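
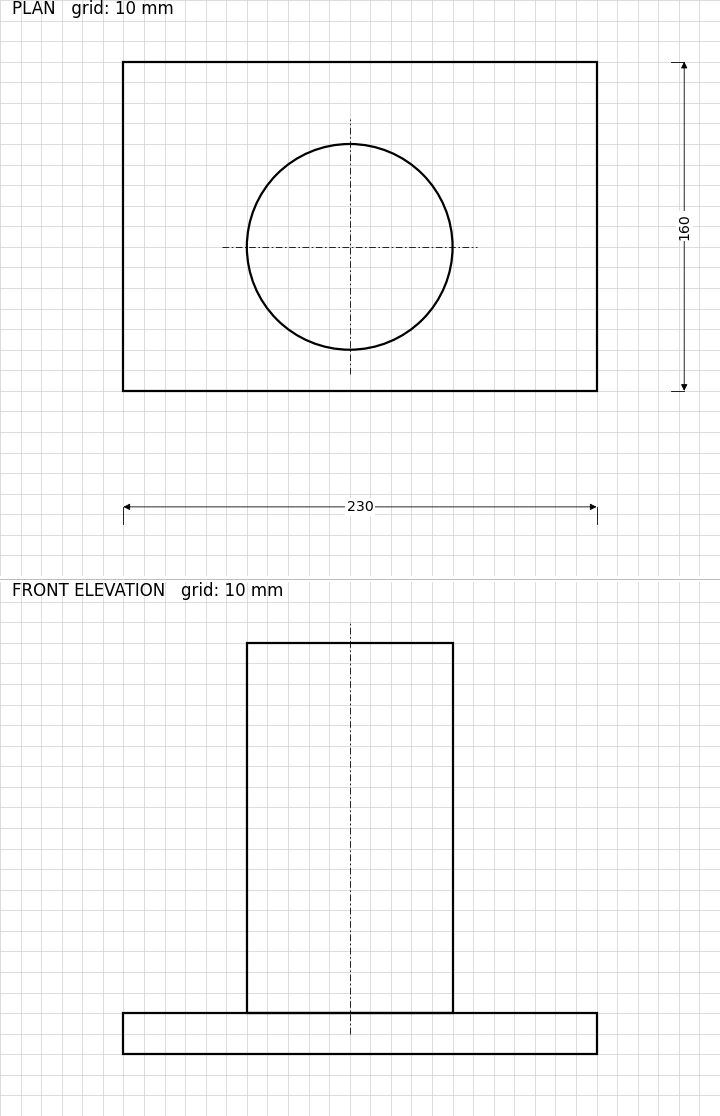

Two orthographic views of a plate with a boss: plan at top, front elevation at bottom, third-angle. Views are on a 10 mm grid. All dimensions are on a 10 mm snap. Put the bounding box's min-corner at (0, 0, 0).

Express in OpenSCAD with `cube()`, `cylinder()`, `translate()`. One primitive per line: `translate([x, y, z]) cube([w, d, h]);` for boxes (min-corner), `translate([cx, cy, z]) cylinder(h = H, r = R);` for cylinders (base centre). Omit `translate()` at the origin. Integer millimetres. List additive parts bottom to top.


cube([230, 160, 20]);
translate([110, 70, 20]) cylinder(h = 180, r = 50);


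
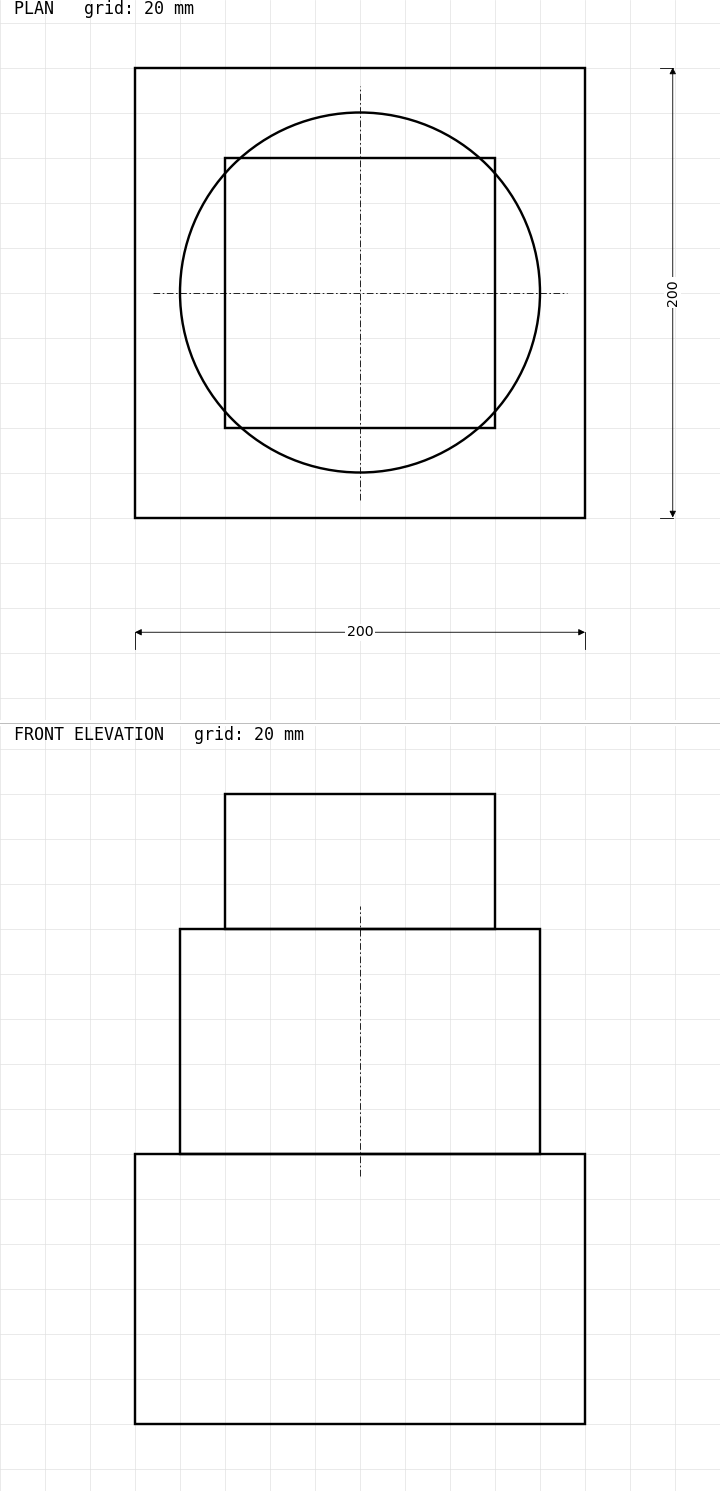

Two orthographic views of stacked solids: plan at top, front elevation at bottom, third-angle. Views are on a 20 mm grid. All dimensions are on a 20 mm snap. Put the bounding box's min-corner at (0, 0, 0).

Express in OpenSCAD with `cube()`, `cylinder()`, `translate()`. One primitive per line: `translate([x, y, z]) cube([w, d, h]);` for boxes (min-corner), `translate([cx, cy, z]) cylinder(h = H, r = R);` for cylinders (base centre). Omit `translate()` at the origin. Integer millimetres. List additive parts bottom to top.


cube([200, 200, 120]);
translate([100, 100, 120]) cylinder(h = 100, r = 80);
translate([40, 40, 220]) cube([120, 120, 60]);


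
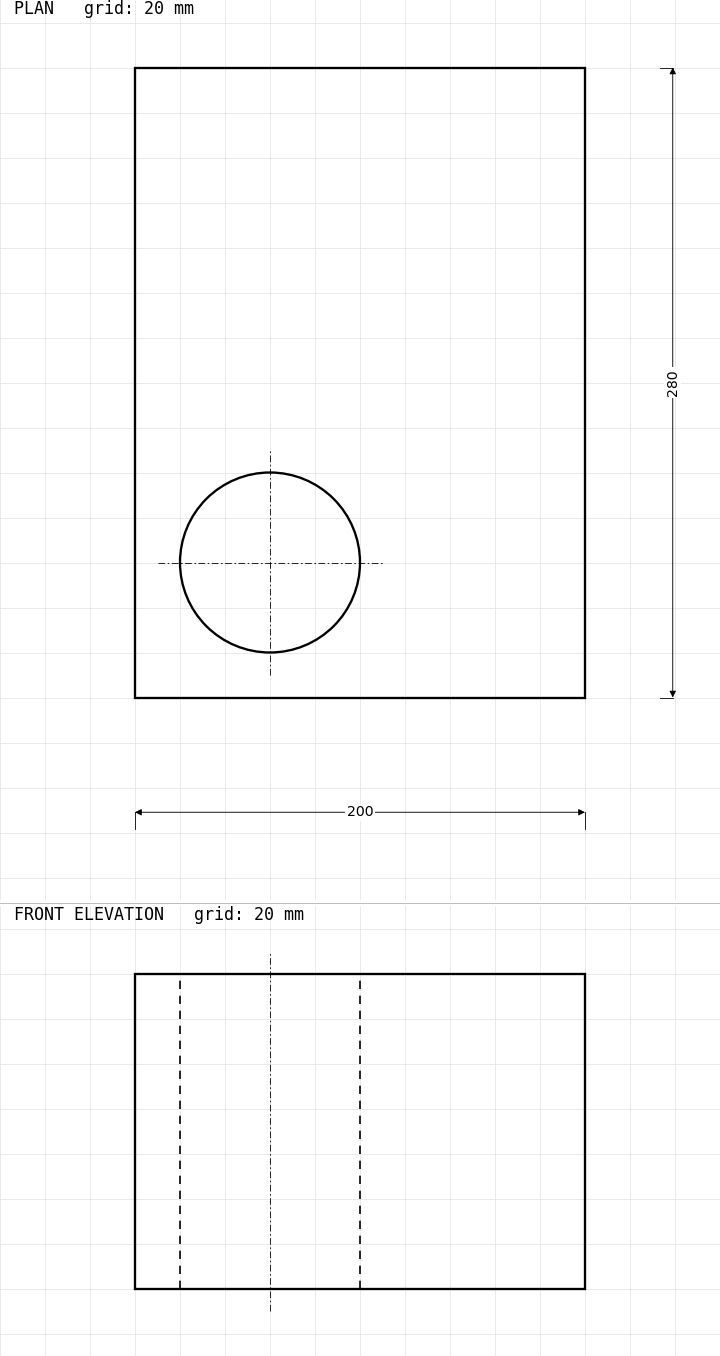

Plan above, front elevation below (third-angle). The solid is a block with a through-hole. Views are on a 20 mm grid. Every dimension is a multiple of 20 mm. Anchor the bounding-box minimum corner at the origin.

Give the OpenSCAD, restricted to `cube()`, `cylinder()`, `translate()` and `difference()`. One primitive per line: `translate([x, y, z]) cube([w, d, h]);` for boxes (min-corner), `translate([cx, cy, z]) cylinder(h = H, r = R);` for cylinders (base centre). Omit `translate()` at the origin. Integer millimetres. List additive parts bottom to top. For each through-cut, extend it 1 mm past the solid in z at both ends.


difference() {
  cube([200, 280, 140]);
  translate([60, 60, -1]) cylinder(h = 142, r = 40);
}


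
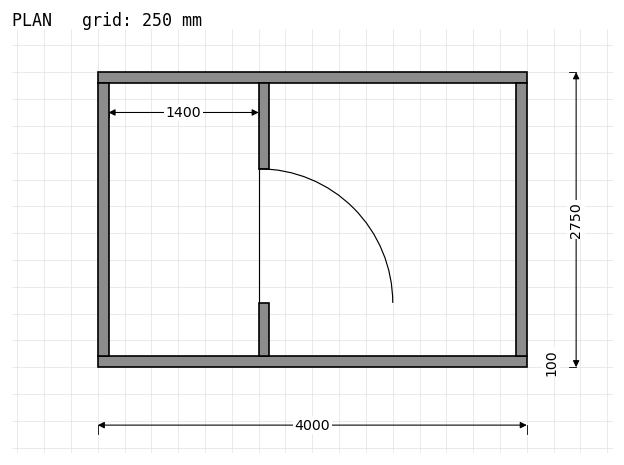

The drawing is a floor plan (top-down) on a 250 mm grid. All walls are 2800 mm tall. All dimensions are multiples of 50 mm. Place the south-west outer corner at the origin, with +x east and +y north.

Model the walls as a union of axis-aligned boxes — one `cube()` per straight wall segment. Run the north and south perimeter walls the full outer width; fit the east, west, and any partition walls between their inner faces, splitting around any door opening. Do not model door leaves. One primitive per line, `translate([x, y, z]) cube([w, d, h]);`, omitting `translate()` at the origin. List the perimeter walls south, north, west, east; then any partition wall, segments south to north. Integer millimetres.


cube([4000, 100, 2800]);
translate([0, 2650, 0]) cube([4000, 100, 2800]);
translate([0, 100, 0]) cube([100, 2550, 2800]);
translate([3900, 100, 0]) cube([100, 2550, 2800]);
translate([1500, 100, 0]) cube([100, 500, 2800]);
translate([1500, 1850, 0]) cube([100, 800, 2800]);


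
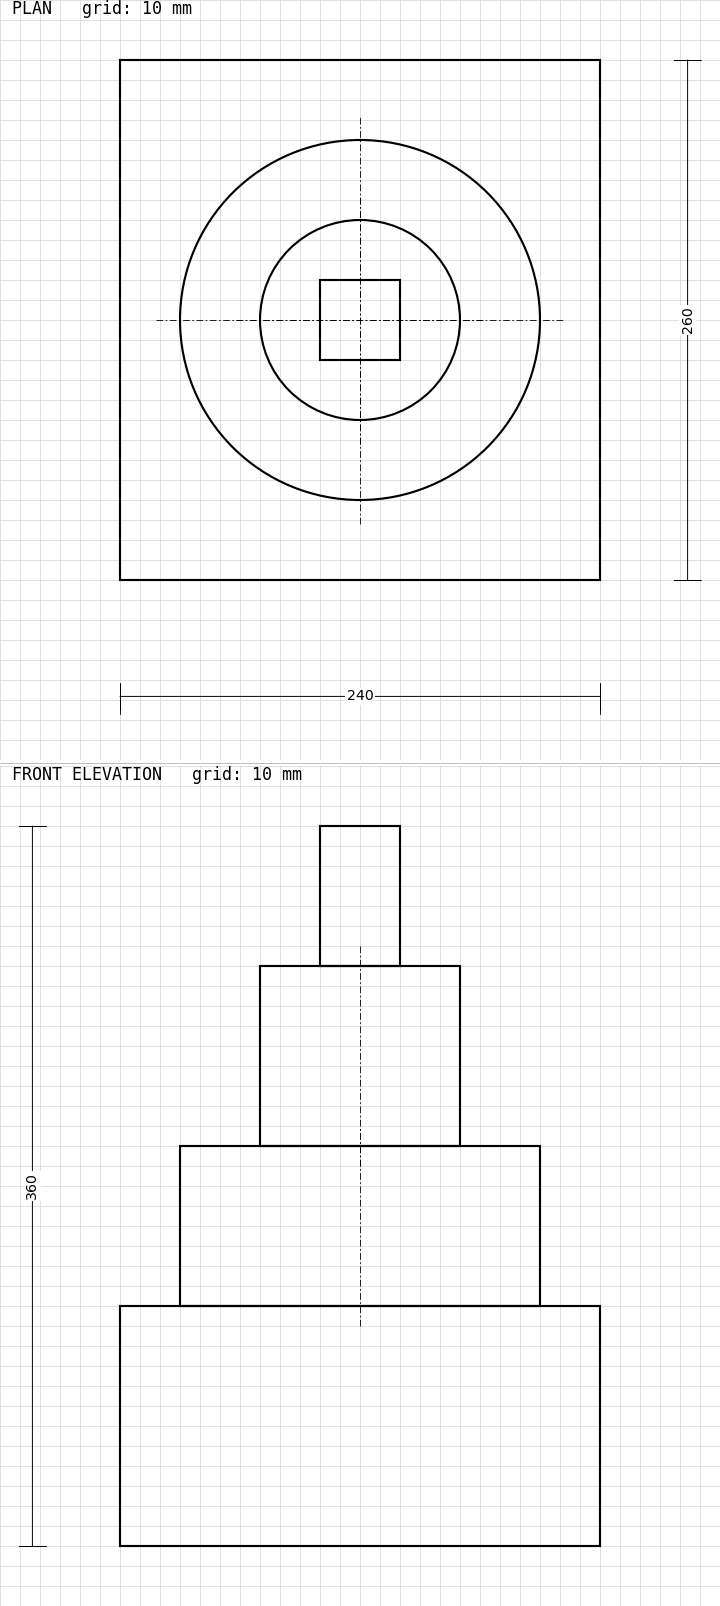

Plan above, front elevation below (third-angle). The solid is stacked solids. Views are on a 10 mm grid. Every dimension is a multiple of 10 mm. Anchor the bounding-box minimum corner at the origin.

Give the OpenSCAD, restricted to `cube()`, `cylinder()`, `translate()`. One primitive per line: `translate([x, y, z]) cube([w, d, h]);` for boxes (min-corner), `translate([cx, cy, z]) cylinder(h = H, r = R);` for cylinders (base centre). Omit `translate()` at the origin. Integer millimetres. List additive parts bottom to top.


cube([240, 260, 120]);
translate([120, 130, 120]) cylinder(h = 80, r = 90);
translate([120, 130, 200]) cylinder(h = 90, r = 50);
translate([100, 110, 290]) cube([40, 40, 70]);


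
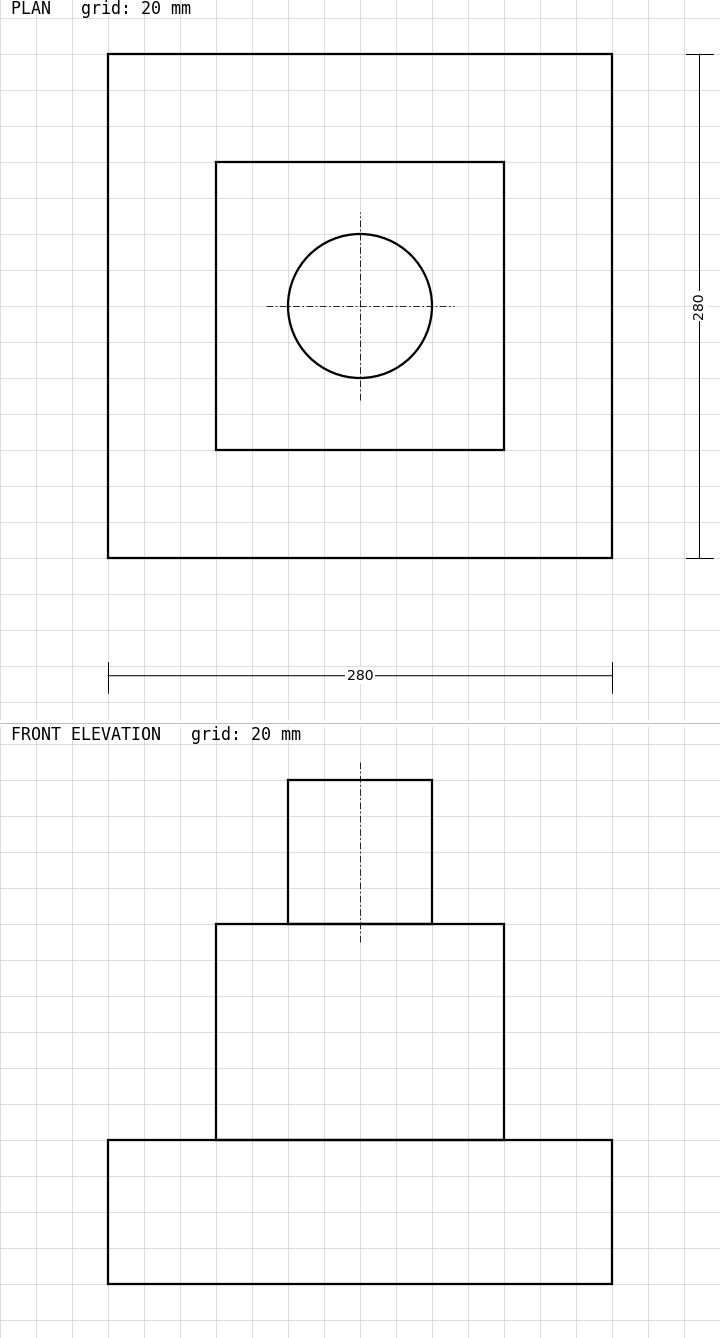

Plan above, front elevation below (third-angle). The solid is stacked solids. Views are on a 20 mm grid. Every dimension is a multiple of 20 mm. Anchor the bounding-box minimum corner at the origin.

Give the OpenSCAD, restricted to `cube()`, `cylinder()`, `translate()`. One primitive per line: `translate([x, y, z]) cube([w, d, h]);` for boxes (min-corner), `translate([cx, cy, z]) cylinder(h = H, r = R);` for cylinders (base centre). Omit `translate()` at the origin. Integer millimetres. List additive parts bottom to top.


cube([280, 280, 80]);
translate([60, 60, 80]) cube([160, 160, 120]);
translate([140, 140, 200]) cylinder(h = 80, r = 40);


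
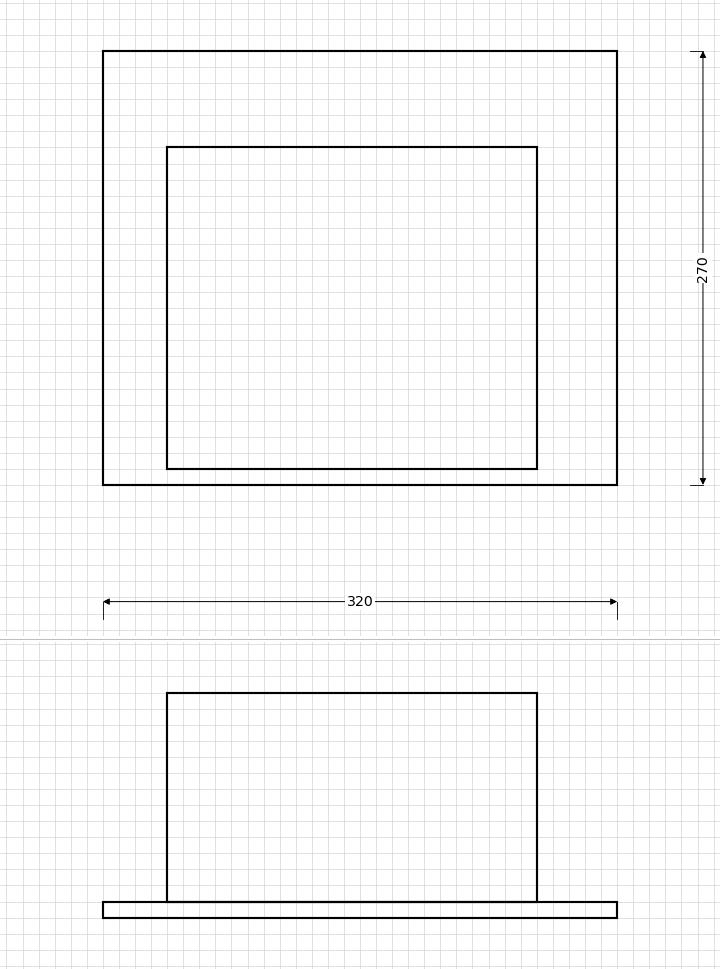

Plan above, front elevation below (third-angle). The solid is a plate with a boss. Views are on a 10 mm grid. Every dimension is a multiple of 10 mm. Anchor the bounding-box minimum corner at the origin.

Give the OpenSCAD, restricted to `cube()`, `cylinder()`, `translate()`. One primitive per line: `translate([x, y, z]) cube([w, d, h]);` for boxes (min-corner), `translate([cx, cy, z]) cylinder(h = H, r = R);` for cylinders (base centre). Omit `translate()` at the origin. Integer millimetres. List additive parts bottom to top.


cube([320, 270, 10]);
translate([40, 10, 10]) cube([230, 200, 130]);


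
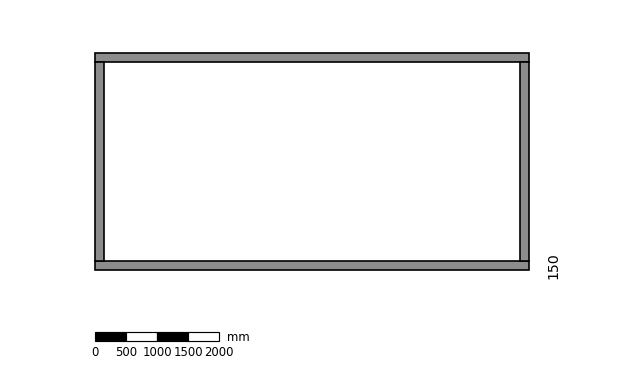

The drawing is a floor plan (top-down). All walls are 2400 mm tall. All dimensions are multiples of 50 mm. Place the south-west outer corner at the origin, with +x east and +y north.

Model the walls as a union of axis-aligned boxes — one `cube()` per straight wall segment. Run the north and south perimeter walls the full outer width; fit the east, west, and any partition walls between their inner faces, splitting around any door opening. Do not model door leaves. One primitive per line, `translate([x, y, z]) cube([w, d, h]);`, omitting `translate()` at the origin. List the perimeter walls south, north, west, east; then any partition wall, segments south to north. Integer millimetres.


cube([7000, 150, 2400]);
translate([0, 3350, 0]) cube([7000, 150, 2400]);
translate([0, 150, 0]) cube([150, 3200, 2400]);
translate([6850, 150, 0]) cube([150, 3200, 2400]);


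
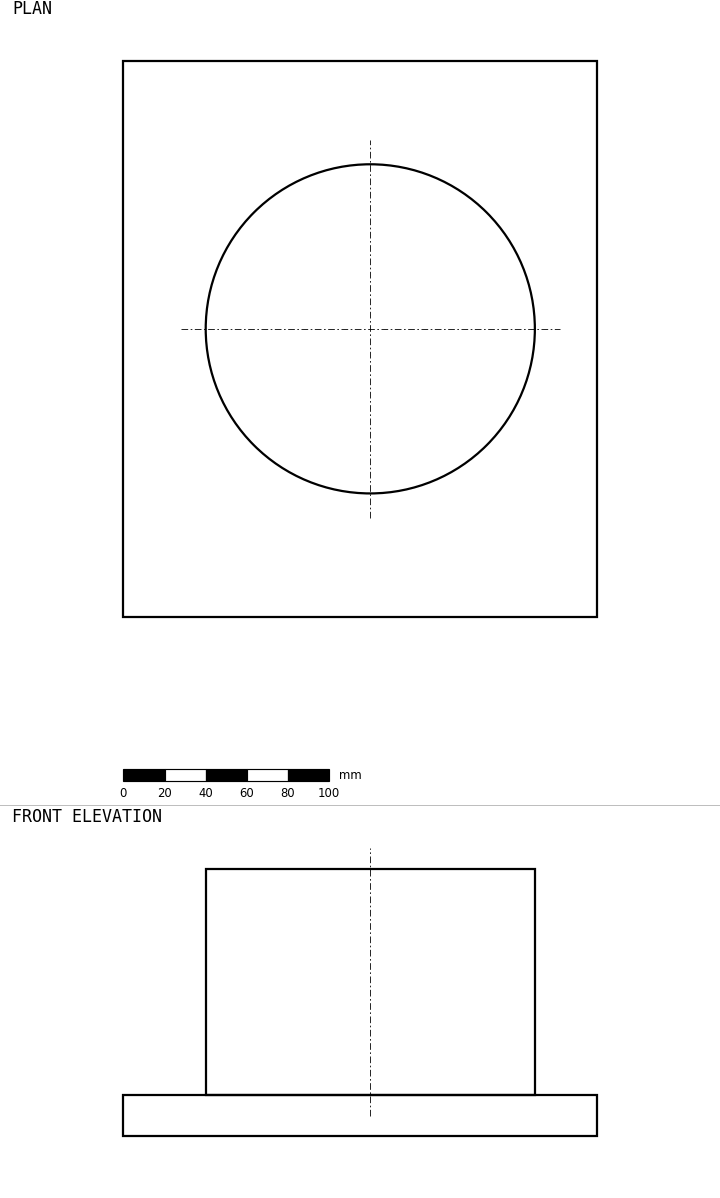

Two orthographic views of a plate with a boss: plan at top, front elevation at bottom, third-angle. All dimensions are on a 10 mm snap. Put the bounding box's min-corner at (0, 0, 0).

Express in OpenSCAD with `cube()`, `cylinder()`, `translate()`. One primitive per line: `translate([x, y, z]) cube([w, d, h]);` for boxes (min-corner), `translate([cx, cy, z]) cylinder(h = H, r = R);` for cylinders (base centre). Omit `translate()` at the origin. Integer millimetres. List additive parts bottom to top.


cube([230, 270, 20]);
translate([120, 140, 20]) cylinder(h = 110, r = 80);


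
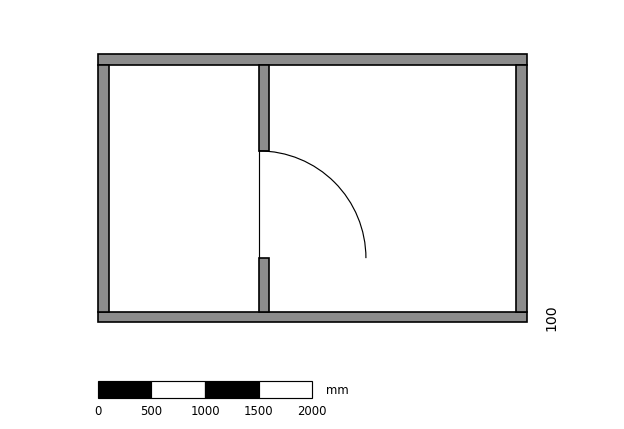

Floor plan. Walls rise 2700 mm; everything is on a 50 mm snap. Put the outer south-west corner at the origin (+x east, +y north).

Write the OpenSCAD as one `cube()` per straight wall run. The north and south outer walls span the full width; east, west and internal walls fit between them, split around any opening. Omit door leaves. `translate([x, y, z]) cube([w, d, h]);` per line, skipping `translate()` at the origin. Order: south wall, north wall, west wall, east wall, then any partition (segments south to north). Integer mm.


cube([4000, 100, 2700]);
translate([0, 2400, 0]) cube([4000, 100, 2700]);
translate([0, 100, 0]) cube([100, 2300, 2700]);
translate([3900, 100, 0]) cube([100, 2300, 2700]);
translate([1500, 100, 0]) cube([100, 500, 2700]);
translate([1500, 1600, 0]) cube([100, 800, 2700]);


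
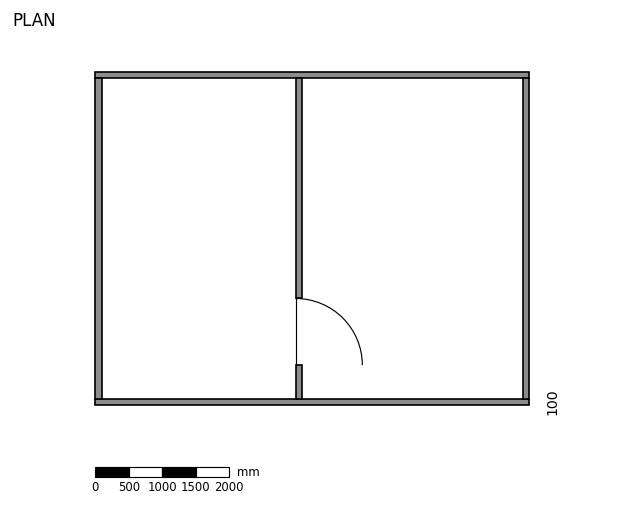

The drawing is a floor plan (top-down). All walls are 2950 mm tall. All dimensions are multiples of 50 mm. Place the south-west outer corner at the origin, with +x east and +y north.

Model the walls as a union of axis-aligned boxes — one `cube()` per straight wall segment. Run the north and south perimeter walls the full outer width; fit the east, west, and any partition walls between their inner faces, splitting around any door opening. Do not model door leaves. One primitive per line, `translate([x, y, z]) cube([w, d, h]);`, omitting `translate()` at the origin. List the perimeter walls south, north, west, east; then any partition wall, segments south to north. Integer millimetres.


cube([6500, 100, 2950]);
translate([0, 4900, 0]) cube([6500, 100, 2950]);
translate([0, 100, 0]) cube([100, 4800, 2950]);
translate([6400, 100, 0]) cube([100, 4800, 2950]);
translate([3000, 100, 0]) cube([100, 500, 2950]);
translate([3000, 1600, 0]) cube([100, 3300, 2950]);


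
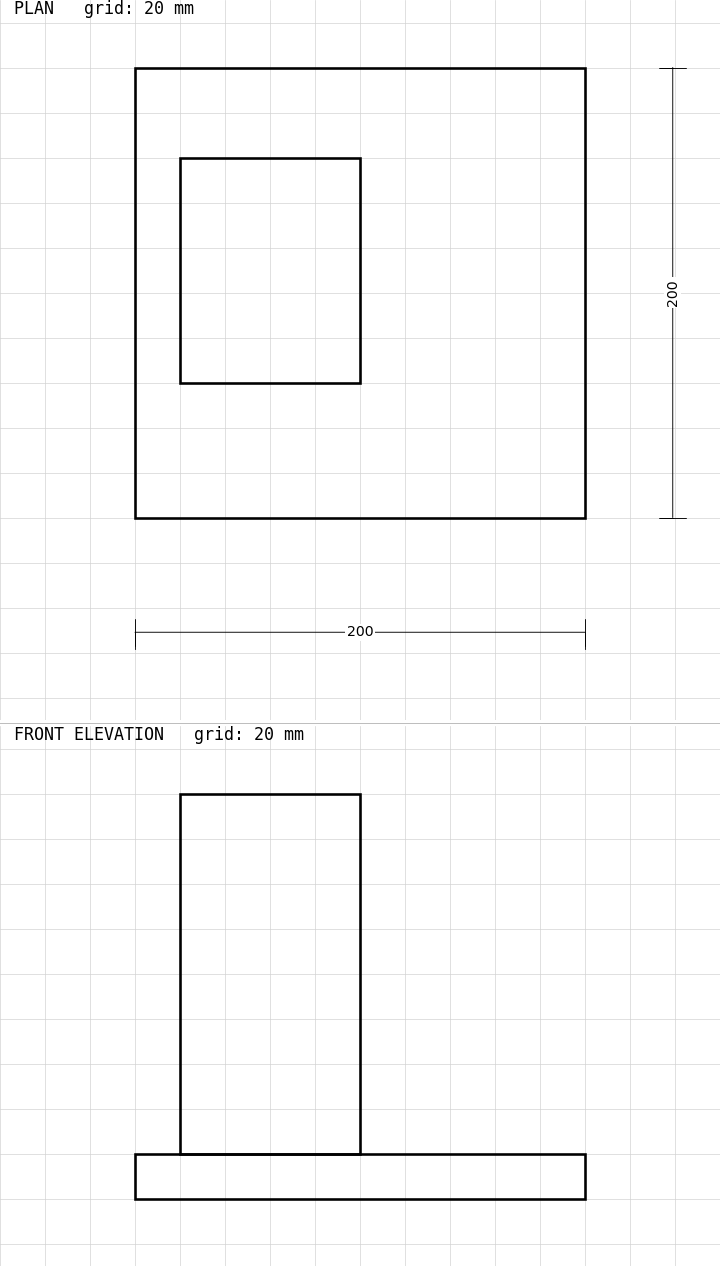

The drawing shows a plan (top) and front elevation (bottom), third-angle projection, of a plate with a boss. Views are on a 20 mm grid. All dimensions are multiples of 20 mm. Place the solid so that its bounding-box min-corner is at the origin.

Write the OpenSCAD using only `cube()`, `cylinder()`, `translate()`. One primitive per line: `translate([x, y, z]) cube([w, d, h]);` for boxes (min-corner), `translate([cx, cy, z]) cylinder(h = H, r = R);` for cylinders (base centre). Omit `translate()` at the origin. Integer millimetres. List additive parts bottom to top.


cube([200, 200, 20]);
translate([20, 60, 20]) cube([80, 100, 160]);


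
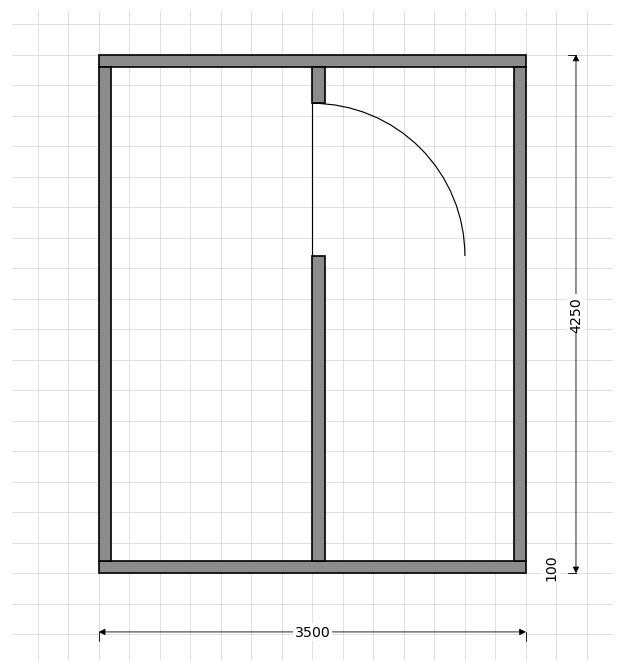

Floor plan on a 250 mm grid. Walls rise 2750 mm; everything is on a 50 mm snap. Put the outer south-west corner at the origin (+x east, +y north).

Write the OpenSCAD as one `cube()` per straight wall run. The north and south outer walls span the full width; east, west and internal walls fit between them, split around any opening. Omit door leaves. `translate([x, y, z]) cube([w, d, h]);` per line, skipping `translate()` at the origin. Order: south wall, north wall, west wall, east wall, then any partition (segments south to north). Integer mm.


cube([3500, 100, 2750]);
translate([0, 4150, 0]) cube([3500, 100, 2750]);
translate([0, 100, 0]) cube([100, 4050, 2750]);
translate([3400, 100, 0]) cube([100, 4050, 2750]);
translate([1750, 100, 0]) cube([100, 2500, 2750]);
translate([1750, 3850, 0]) cube([100, 300, 2750]);


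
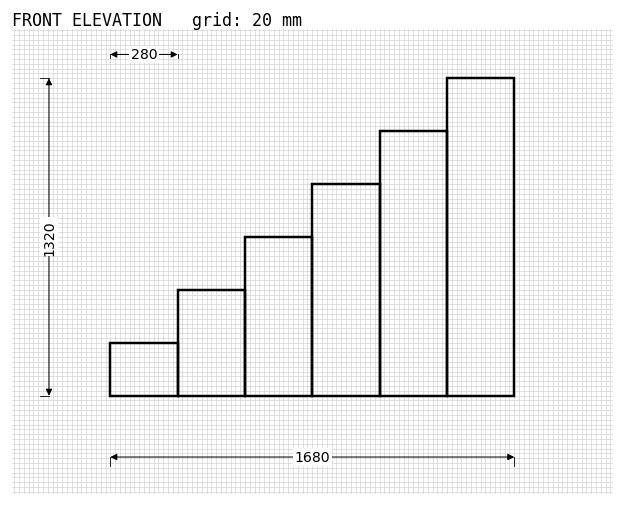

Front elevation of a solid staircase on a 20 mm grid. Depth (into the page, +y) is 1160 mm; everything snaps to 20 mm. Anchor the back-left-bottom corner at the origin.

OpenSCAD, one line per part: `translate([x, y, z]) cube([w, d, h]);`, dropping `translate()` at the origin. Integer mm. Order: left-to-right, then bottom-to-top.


cube([280, 1160, 220]);
translate([280, 0, 0]) cube([280, 1160, 440]);
translate([560, 0, 0]) cube([280, 1160, 660]);
translate([840, 0, 0]) cube([280, 1160, 880]);
translate([1120, 0, 0]) cube([280, 1160, 1100]);
translate([1400, 0, 0]) cube([280, 1160, 1320]);


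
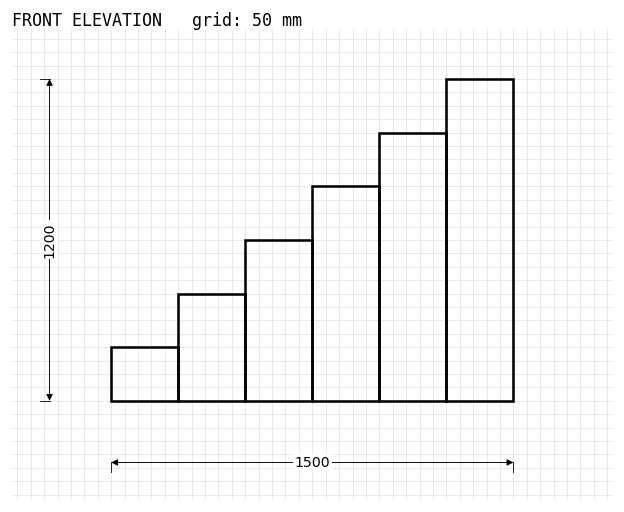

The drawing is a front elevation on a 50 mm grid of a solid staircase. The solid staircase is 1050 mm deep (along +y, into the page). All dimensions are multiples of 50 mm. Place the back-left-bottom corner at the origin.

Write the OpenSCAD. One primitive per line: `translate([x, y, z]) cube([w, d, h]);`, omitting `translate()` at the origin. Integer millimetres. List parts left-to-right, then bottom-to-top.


cube([250, 1050, 200]);
translate([250, 0, 0]) cube([250, 1050, 400]);
translate([500, 0, 0]) cube([250, 1050, 600]);
translate([750, 0, 0]) cube([250, 1050, 800]);
translate([1000, 0, 0]) cube([250, 1050, 1000]);
translate([1250, 0, 0]) cube([250, 1050, 1200]);


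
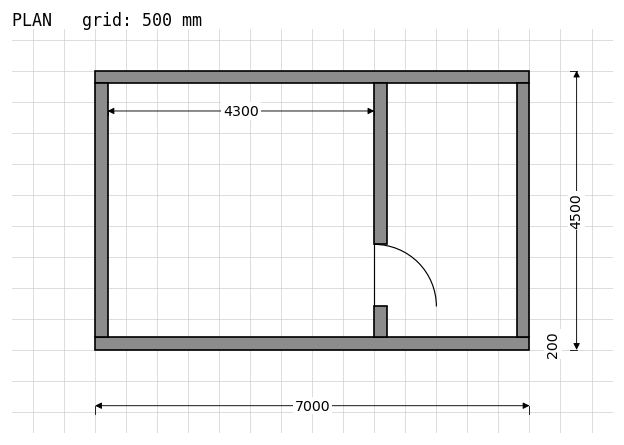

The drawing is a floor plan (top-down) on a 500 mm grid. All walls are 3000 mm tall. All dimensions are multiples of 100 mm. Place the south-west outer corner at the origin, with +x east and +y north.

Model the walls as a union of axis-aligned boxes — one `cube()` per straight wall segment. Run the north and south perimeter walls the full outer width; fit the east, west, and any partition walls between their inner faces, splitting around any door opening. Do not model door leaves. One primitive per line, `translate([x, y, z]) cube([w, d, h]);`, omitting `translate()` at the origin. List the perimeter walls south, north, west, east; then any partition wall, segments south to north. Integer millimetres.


cube([7000, 200, 3000]);
translate([0, 4300, 0]) cube([7000, 200, 3000]);
translate([0, 200, 0]) cube([200, 4100, 3000]);
translate([6800, 200, 0]) cube([200, 4100, 3000]);
translate([4500, 200, 0]) cube([200, 500, 3000]);
translate([4500, 1700, 0]) cube([200, 2600, 3000]);


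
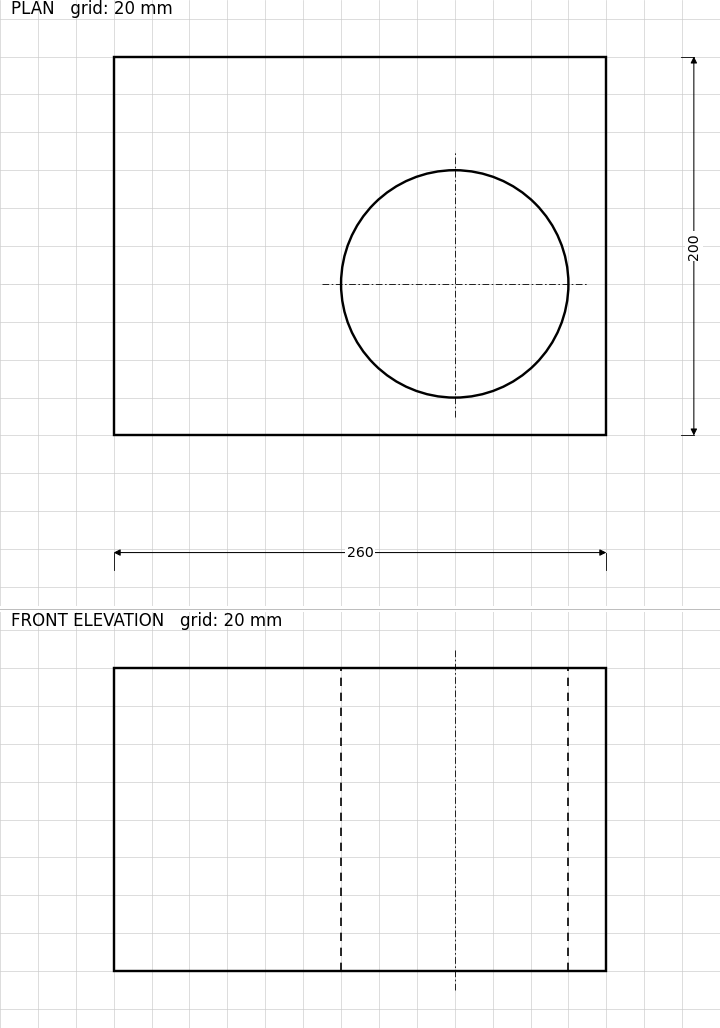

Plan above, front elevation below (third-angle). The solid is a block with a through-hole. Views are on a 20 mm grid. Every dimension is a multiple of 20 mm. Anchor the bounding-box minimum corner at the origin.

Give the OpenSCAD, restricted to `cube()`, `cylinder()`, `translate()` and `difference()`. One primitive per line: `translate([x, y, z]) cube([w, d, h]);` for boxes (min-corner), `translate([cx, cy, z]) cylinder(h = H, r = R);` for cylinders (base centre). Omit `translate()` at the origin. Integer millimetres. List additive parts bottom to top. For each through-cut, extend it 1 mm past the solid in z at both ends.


difference() {
  cube([260, 200, 160]);
  translate([180, 80, -1]) cylinder(h = 162, r = 60);
}


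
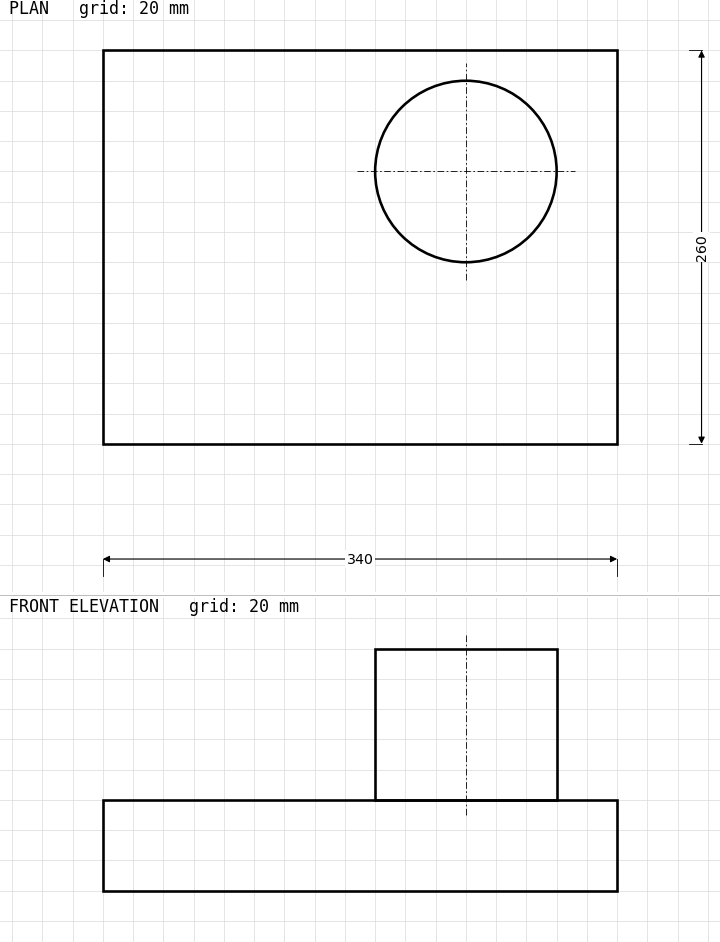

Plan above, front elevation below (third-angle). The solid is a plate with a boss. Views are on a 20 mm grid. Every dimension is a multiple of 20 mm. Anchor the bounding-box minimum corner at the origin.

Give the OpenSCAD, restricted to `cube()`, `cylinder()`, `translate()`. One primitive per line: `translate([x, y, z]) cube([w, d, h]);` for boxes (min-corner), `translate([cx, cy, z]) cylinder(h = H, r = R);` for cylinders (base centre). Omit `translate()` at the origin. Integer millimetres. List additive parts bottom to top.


cube([340, 260, 60]);
translate([240, 180, 60]) cylinder(h = 100, r = 60);


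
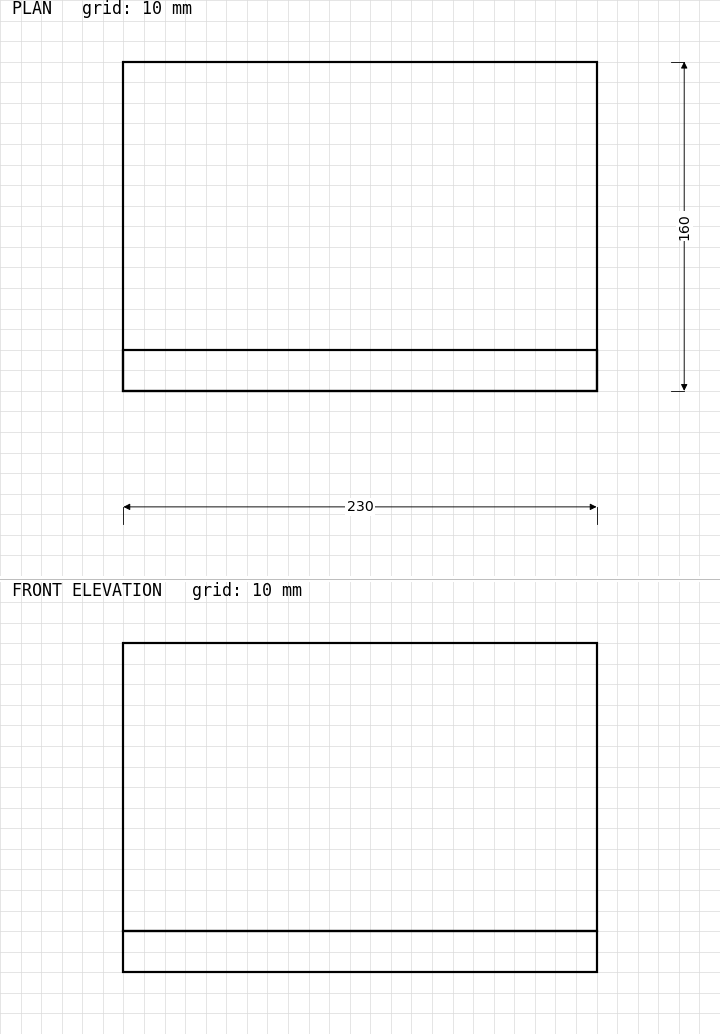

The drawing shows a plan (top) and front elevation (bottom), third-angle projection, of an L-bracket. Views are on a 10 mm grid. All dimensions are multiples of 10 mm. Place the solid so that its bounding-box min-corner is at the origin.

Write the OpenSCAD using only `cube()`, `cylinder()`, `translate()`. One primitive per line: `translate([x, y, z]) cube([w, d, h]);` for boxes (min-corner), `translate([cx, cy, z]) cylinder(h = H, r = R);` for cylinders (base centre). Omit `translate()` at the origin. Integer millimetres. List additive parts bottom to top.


cube([230, 160, 20]);
translate([0, 0, 20]) cube([230, 20, 140]);


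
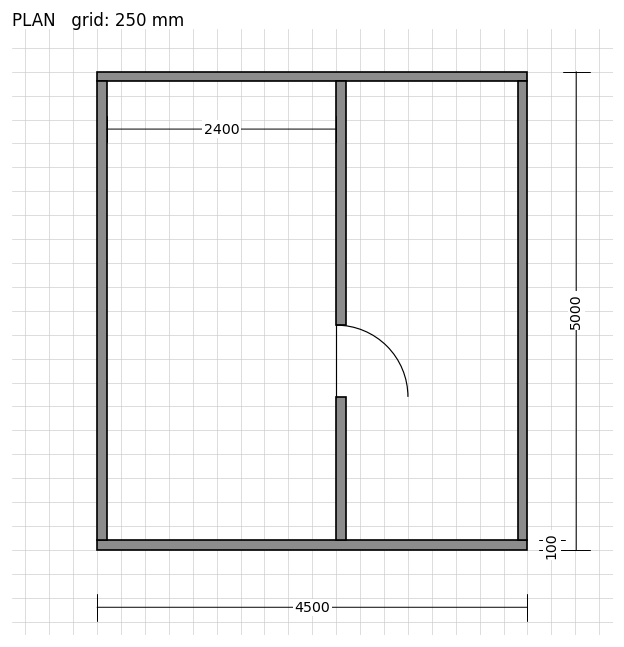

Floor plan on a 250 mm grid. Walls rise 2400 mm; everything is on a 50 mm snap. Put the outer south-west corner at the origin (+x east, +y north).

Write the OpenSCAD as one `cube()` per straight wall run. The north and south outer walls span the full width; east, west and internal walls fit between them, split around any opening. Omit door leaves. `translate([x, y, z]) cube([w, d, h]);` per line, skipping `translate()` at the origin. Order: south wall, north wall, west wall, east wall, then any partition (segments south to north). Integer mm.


cube([4500, 100, 2400]);
translate([0, 4900, 0]) cube([4500, 100, 2400]);
translate([0, 100, 0]) cube([100, 4800, 2400]);
translate([4400, 100, 0]) cube([100, 4800, 2400]);
translate([2500, 100, 0]) cube([100, 1500, 2400]);
translate([2500, 2350, 0]) cube([100, 2550, 2400]);


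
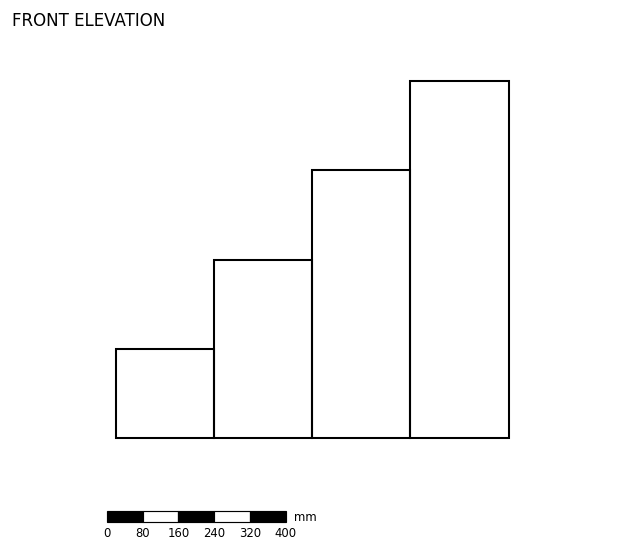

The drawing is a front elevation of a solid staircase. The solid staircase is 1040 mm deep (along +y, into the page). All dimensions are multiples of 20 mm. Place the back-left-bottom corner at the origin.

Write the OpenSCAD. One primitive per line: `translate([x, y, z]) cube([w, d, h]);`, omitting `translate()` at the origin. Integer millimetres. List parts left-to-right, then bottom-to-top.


cube([220, 1040, 200]);
translate([220, 0, 0]) cube([220, 1040, 400]);
translate([440, 0, 0]) cube([220, 1040, 600]);
translate([660, 0, 0]) cube([220, 1040, 800]);


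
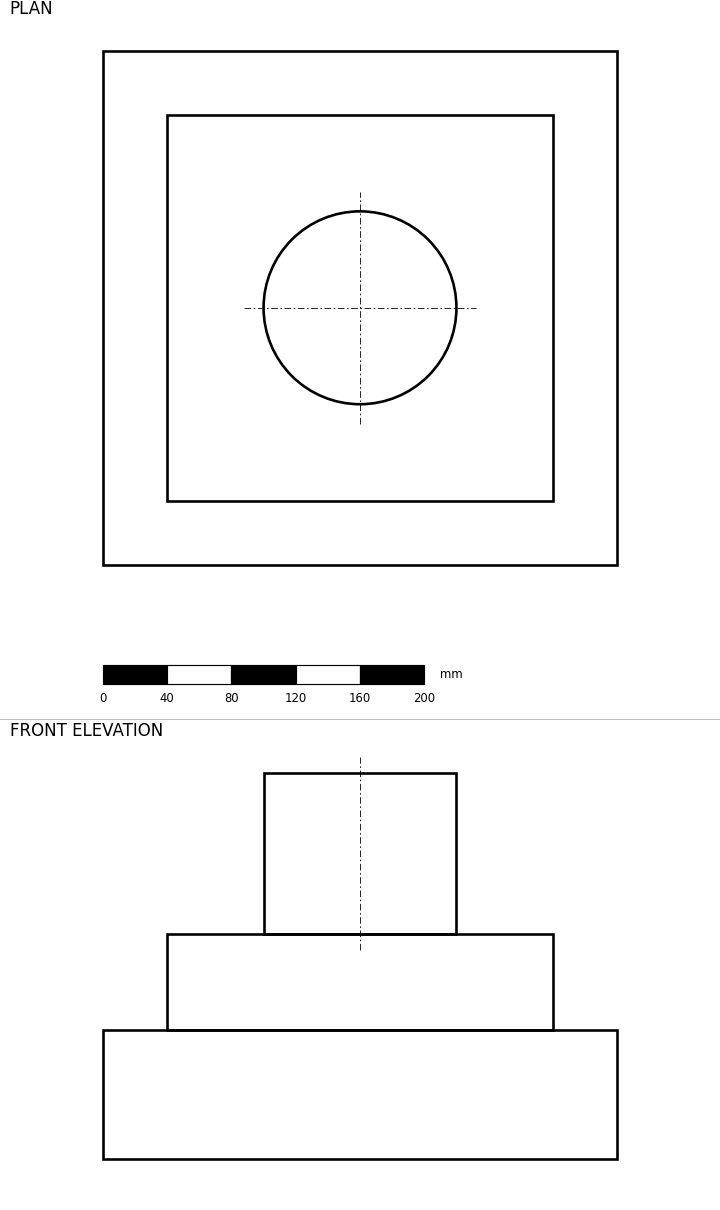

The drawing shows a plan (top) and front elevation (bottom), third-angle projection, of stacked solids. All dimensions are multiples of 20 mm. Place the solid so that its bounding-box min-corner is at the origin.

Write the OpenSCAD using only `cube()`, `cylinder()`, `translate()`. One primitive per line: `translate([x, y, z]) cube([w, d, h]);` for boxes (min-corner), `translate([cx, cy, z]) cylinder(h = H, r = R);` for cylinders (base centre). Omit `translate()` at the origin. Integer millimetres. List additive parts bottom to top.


cube([320, 320, 80]);
translate([40, 40, 80]) cube([240, 240, 60]);
translate([160, 160, 140]) cylinder(h = 100, r = 60);


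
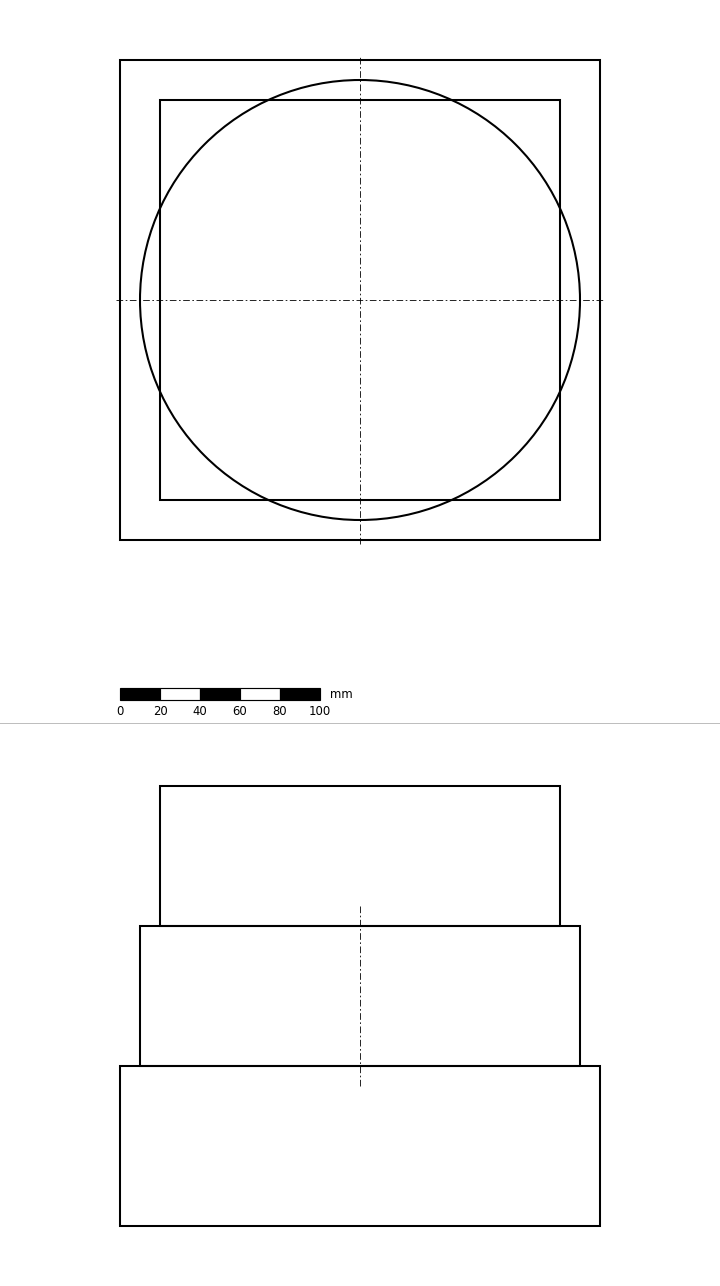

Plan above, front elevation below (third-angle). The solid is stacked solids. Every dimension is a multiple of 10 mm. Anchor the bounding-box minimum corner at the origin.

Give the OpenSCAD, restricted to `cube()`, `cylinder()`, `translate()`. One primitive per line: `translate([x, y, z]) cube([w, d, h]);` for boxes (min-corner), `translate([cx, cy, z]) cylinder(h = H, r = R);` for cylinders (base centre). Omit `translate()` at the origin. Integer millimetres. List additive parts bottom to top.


cube([240, 240, 80]);
translate([120, 120, 80]) cylinder(h = 70, r = 110);
translate([20, 20, 150]) cube([200, 200, 70]);


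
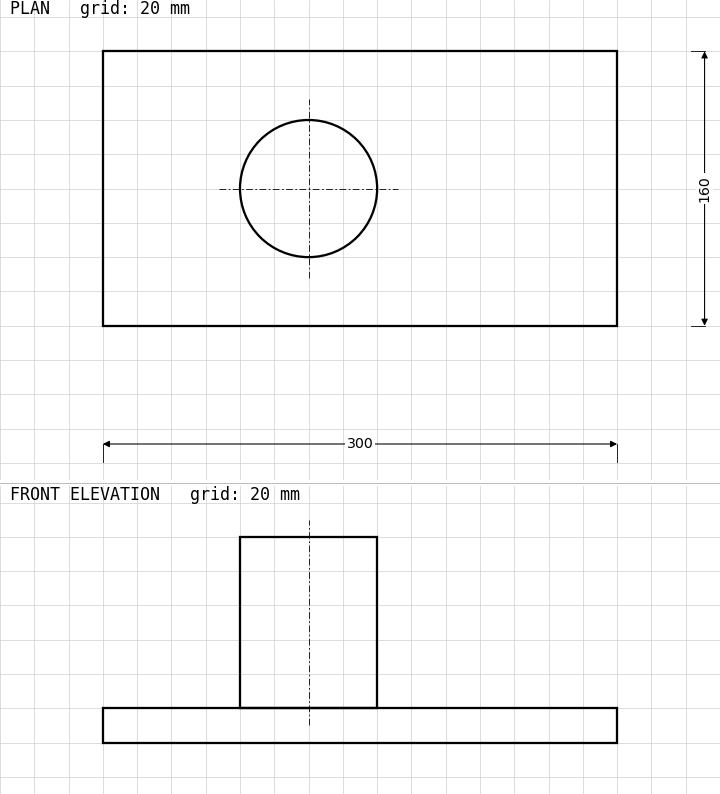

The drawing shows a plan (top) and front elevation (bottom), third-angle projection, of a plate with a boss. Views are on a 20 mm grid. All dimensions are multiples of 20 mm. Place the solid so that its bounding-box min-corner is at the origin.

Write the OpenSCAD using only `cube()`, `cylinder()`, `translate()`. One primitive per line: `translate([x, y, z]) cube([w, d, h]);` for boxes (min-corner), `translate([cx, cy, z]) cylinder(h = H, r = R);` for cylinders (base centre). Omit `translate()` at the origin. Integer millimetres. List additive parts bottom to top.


cube([300, 160, 20]);
translate([120, 80, 20]) cylinder(h = 100, r = 40);


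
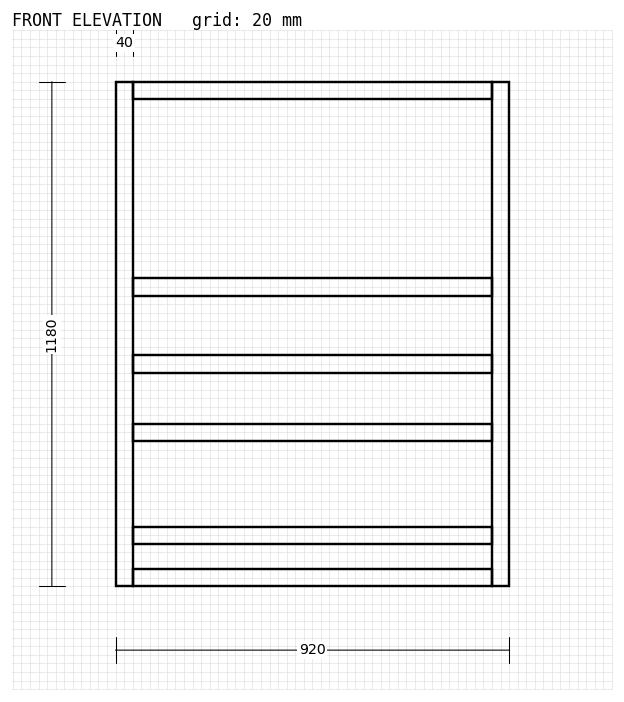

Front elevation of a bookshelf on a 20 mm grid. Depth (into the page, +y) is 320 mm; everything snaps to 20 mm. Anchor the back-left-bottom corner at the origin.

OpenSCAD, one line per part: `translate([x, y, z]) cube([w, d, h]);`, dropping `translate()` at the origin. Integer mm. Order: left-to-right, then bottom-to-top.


cube([40, 320, 1180]);
translate([40, 0, 0]) cube([840, 320, 40]);
translate([40, 0, 100]) cube([840, 320, 40]);
translate([40, 0, 340]) cube([840, 320, 40]);
translate([40, 0, 500]) cube([840, 320, 40]);
translate([40, 0, 680]) cube([840, 320, 40]);
translate([40, 0, 1140]) cube([840, 320, 40]);
translate([880, 0, 0]) cube([40, 320, 1180]);


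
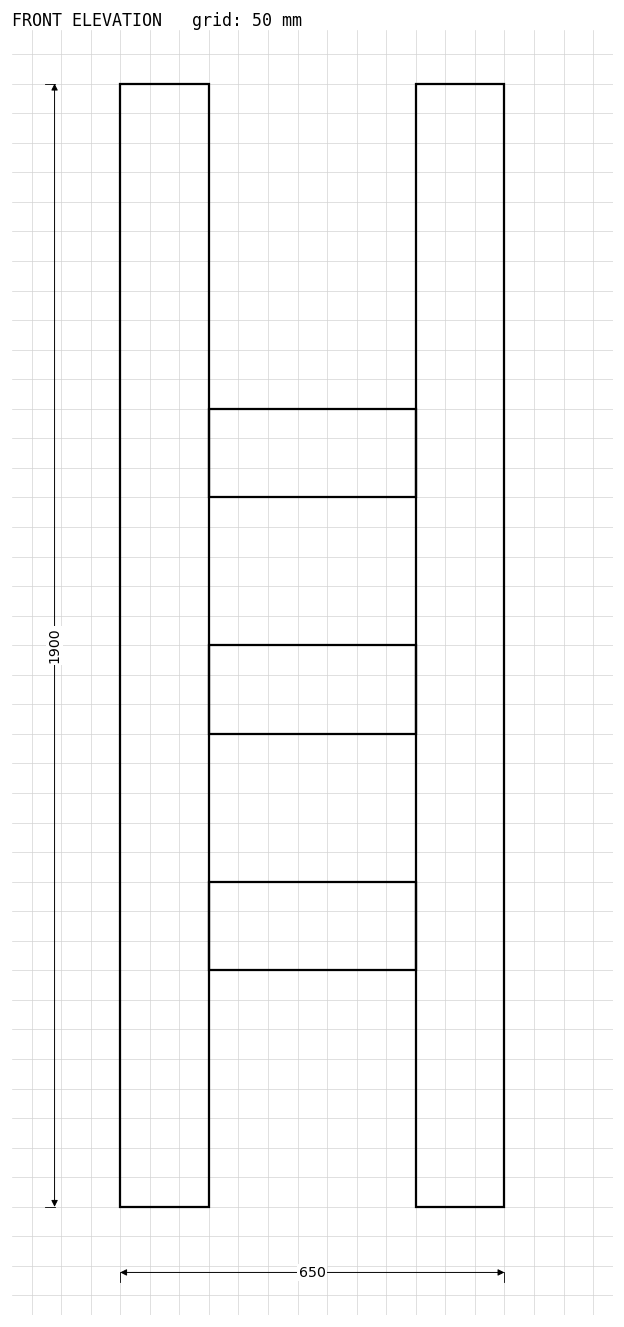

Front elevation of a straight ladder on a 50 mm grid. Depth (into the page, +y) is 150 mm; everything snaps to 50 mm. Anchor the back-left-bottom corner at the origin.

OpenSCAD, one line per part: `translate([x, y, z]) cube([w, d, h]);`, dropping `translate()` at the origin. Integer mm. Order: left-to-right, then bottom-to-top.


cube([150, 150, 1900]);
translate([150, 0, 400]) cube([350, 150, 150]);
translate([150, 0, 800]) cube([350, 150, 150]);
translate([150, 0, 1200]) cube([350, 150, 150]);
translate([500, 0, 0]) cube([150, 150, 1900]);


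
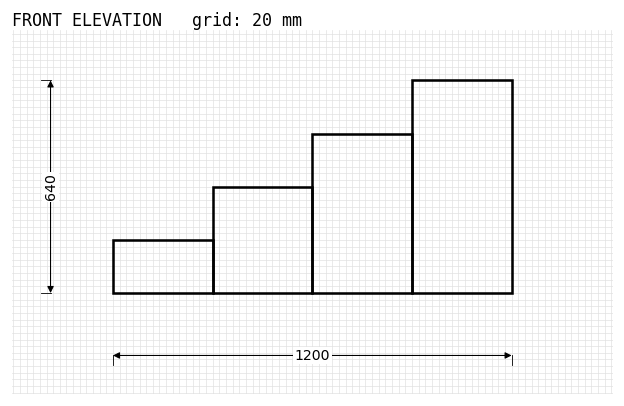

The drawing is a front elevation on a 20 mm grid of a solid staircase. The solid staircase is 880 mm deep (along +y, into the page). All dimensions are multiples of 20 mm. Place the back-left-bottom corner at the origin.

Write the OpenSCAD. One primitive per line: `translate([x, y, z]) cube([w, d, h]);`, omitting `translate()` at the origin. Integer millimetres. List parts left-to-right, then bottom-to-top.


cube([300, 880, 160]);
translate([300, 0, 0]) cube([300, 880, 320]);
translate([600, 0, 0]) cube([300, 880, 480]);
translate([900, 0, 0]) cube([300, 880, 640]);


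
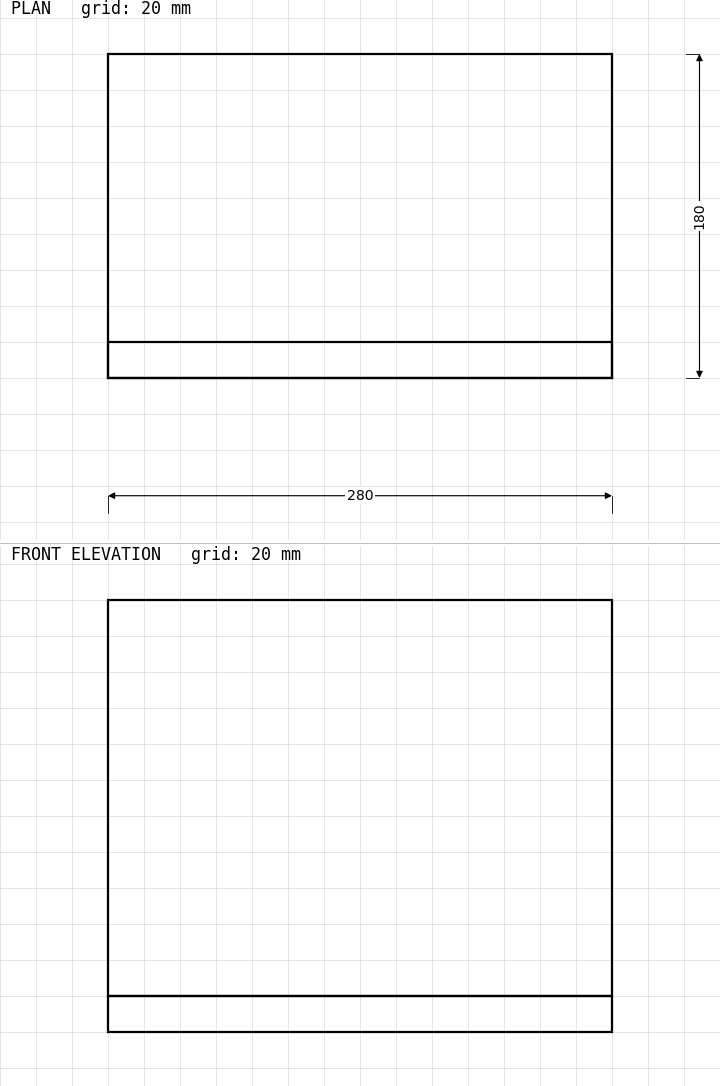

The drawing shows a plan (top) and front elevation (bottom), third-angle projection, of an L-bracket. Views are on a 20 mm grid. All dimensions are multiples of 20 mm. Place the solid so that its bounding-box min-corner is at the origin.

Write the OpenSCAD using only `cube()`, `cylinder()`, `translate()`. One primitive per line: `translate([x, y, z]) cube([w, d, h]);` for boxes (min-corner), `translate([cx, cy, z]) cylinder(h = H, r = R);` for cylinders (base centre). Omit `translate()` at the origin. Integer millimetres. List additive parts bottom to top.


cube([280, 180, 20]);
translate([0, 0, 20]) cube([280, 20, 220]);


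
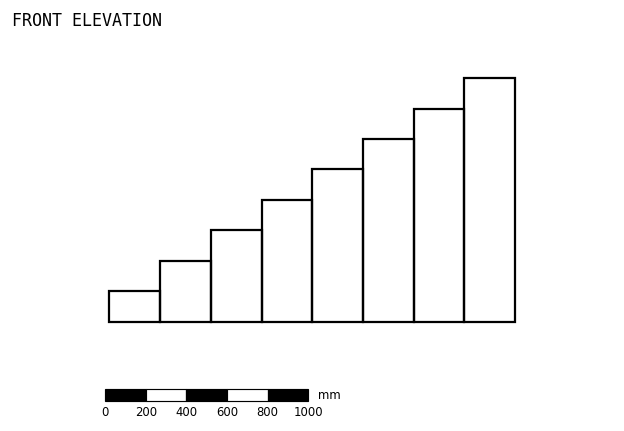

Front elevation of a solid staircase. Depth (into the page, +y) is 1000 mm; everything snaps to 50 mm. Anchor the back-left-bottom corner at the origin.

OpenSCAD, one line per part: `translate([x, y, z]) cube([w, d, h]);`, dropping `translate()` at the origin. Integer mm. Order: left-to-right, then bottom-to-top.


cube([250, 1000, 150]);
translate([250, 0, 0]) cube([250, 1000, 300]);
translate([500, 0, 0]) cube([250, 1000, 450]);
translate([750, 0, 0]) cube([250, 1000, 600]);
translate([1000, 0, 0]) cube([250, 1000, 750]);
translate([1250, 0, 0]) cube([250, 1000, 900]);
translate([1500, 0, 0]) cube([250, 1000, 1050]);
translate([1750, 0, 0]) cube([250, 1000, 1200]);


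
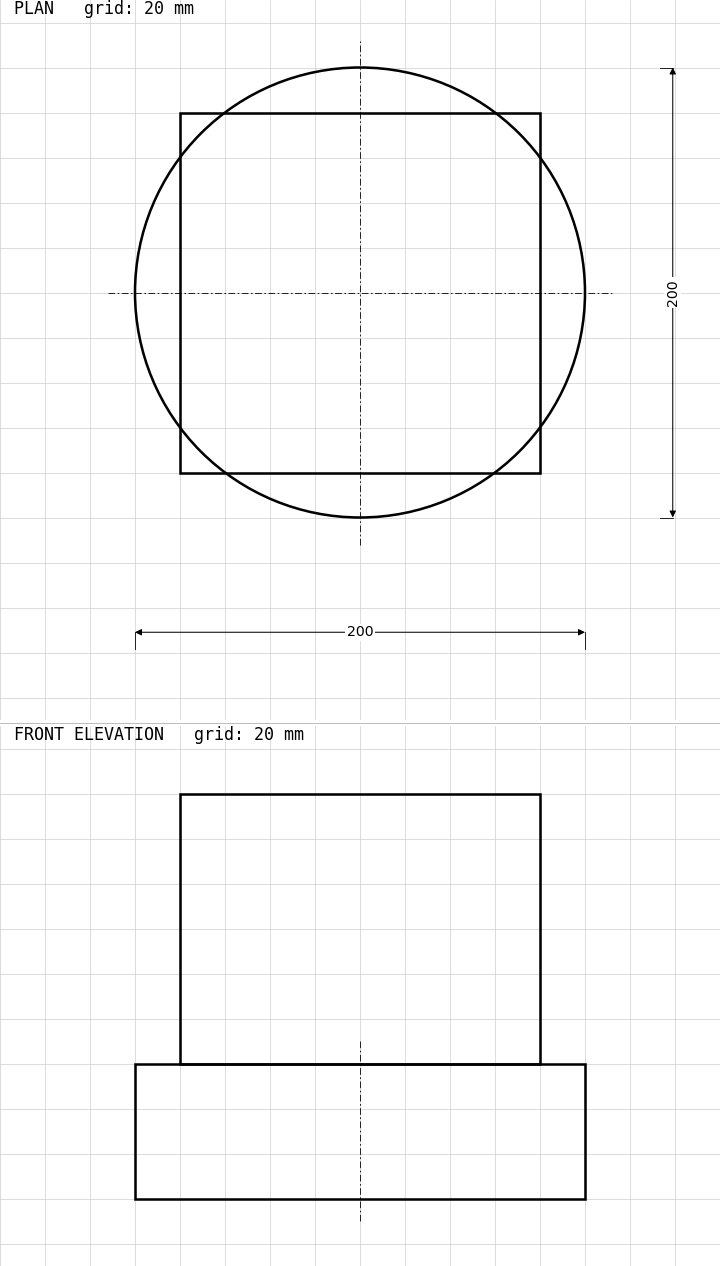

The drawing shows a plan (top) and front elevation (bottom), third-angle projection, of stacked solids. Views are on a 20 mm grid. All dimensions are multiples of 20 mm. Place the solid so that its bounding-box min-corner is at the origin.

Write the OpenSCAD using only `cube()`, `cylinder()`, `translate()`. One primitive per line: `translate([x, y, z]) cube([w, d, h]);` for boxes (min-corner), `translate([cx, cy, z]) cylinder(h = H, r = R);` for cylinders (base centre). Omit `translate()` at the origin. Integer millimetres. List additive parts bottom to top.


translate([100, 100, 0]) cylinder(h = 60, r = 100);
translate([20, 20, 60]) cube([160, 160, 120]);


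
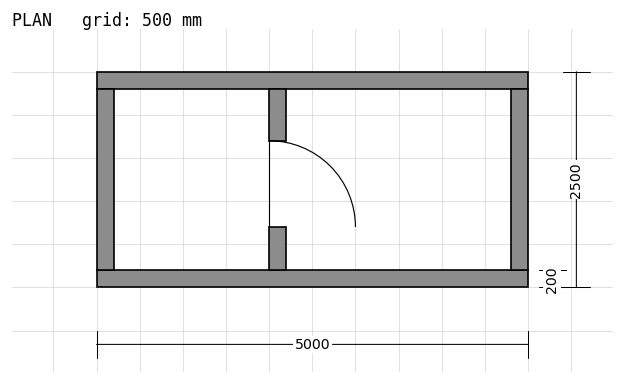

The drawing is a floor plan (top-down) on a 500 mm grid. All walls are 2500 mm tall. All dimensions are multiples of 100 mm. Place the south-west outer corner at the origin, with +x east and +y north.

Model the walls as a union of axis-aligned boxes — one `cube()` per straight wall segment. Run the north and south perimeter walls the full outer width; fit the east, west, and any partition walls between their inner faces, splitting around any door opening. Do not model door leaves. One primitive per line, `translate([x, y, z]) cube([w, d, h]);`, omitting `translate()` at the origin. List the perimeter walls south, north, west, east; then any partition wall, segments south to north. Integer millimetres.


cube([5000, 200, 2500]);
translate([0, 2300, 0]) cube([5000, 200, 2500]);
translate([0, 200, 0]) cube([200, 2100, 2500]);
translate([4800, 200, 0]) cube([200, 2100, 2500]);
translate([2000, 200, 0]) cube([200, 500, 2500]);
translate([2000, 1700, 0]) cube([200, 600, 2500]);


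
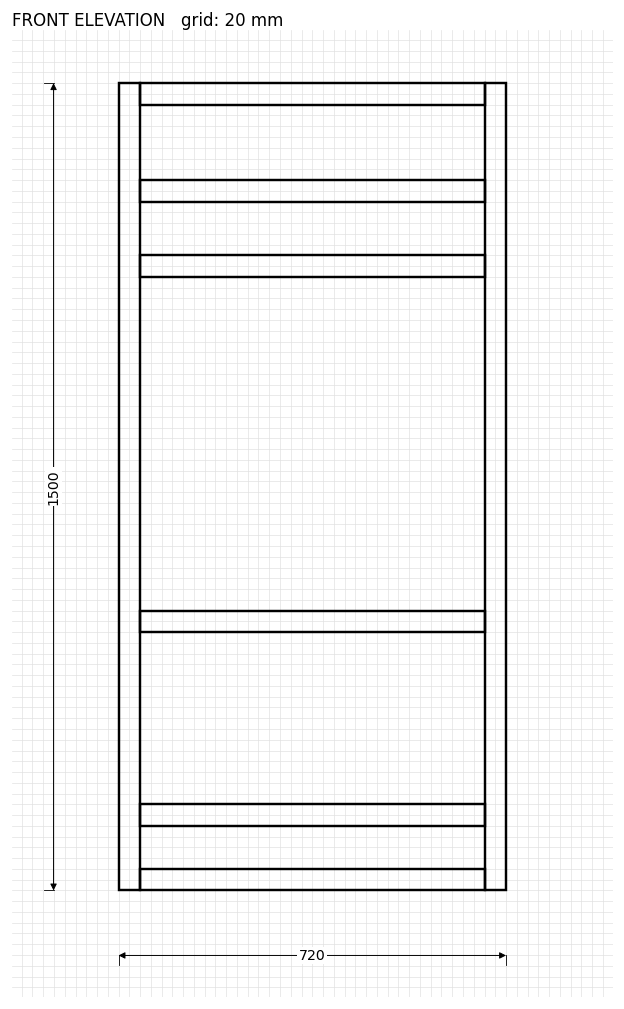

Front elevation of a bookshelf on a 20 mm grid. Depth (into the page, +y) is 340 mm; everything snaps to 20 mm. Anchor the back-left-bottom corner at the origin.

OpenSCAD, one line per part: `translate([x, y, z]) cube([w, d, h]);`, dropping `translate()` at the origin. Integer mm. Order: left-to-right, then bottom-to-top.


cube([40, 340, 1500]);
translate([40, 0, 0]) cube([640, 340, 40]);
translate([40, 0, 120]) cube([640, 340, 40]);
translate([40, 0, 480]) cube([640, 340, 40]);
translate([40, 0, 1140]) cube([640, 340, 40]);
translate([40, 0, 1280]) cube([640, 340, 40]);
translate([40, 0, 1460]) cube([640, 340, 40]);
translate([680, 0, 0]) cube([40, 340, 1500]);


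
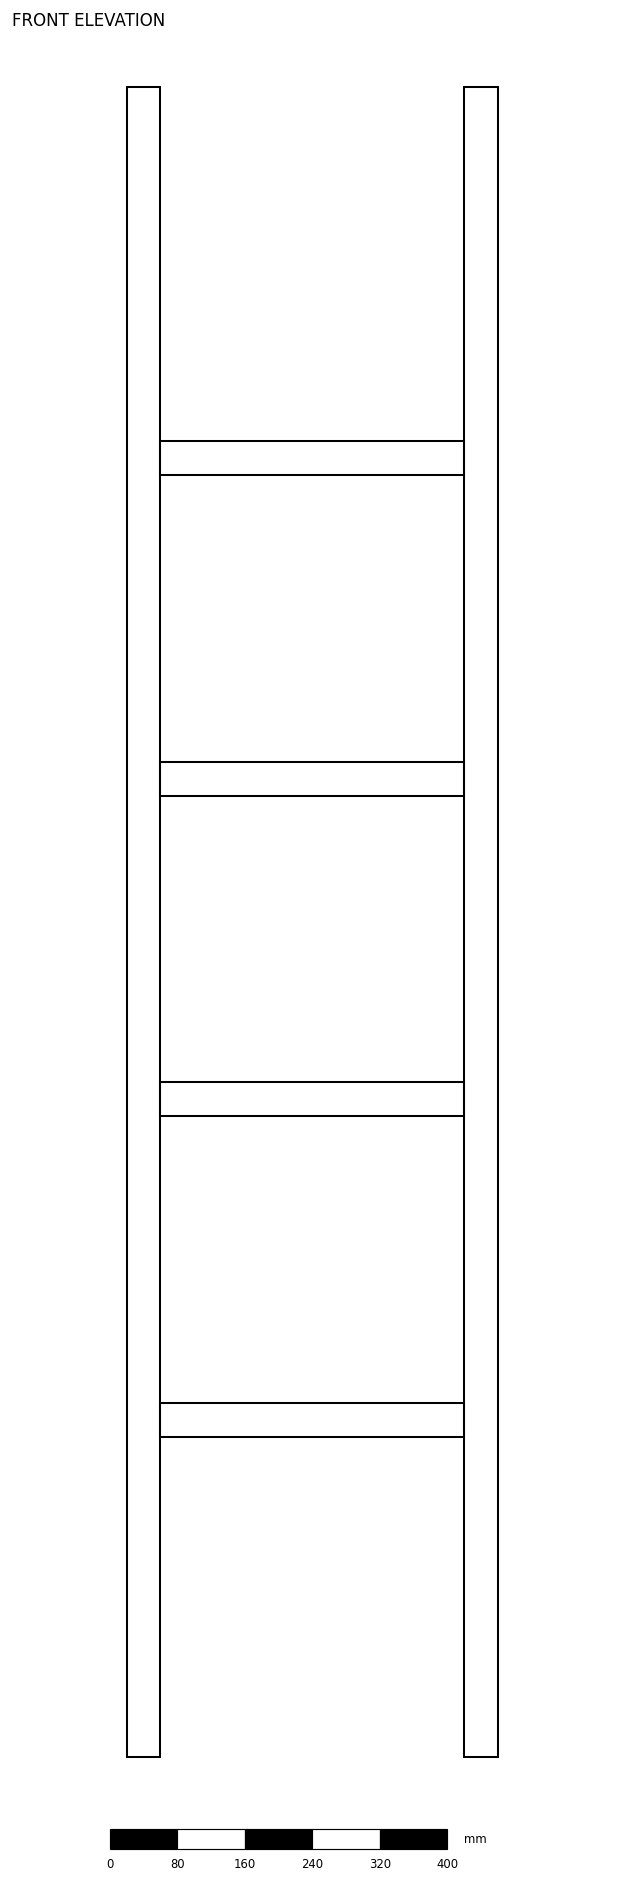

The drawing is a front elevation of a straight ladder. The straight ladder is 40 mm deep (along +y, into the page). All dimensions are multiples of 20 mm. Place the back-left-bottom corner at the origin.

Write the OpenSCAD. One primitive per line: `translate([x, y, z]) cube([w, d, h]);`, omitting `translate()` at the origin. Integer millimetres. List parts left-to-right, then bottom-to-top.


cube([40, 40, 1980]);
translate([40, 0, 380]) cube([360, 40, 40]);
translate([40, 0, 760]) cube([360, 40, 40]);
translate([40, 0, 1140]) cube([360, 40, 40]);
translate([40, 0, 1520]) cube([360, 40, 40]);
translate([400, 0, 0]) cube([40, 40, 1980]);


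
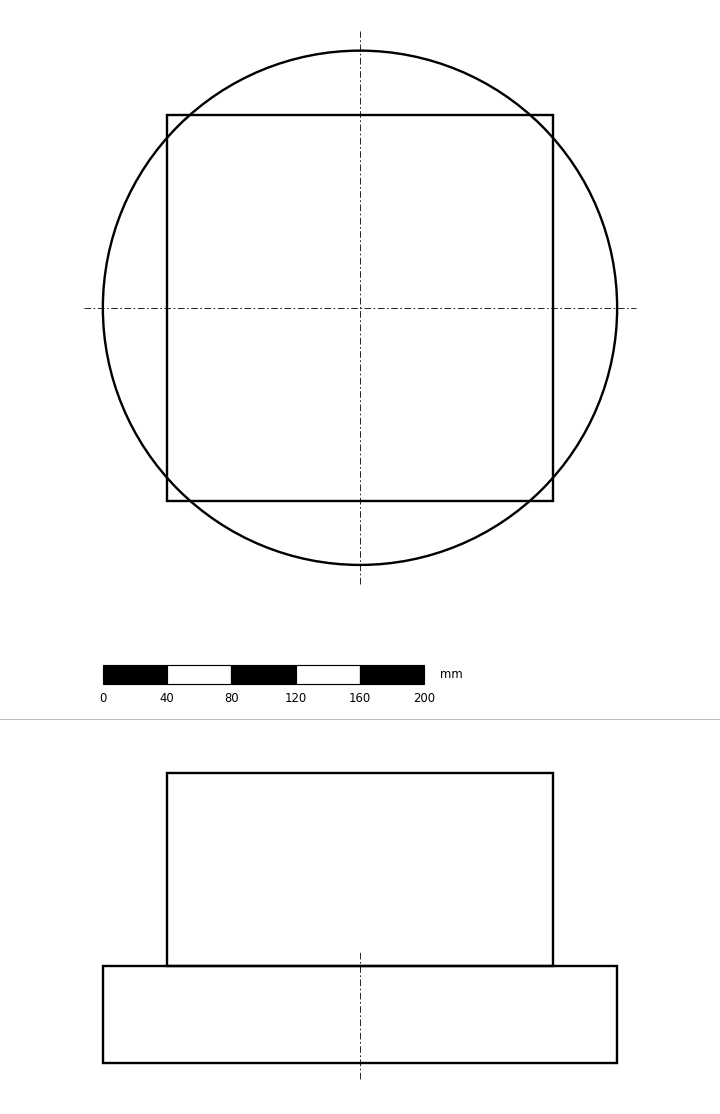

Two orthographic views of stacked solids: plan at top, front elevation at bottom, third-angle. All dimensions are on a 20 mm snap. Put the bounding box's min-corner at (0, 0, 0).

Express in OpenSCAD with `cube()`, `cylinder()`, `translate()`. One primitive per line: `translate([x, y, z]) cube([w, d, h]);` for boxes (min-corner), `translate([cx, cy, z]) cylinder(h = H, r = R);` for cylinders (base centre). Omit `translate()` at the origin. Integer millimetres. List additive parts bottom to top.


translate([160, 160, 0]) cylinder(h = 60, r = 160);
translate([40, 40, 60]) cube([240, 240, 120]);


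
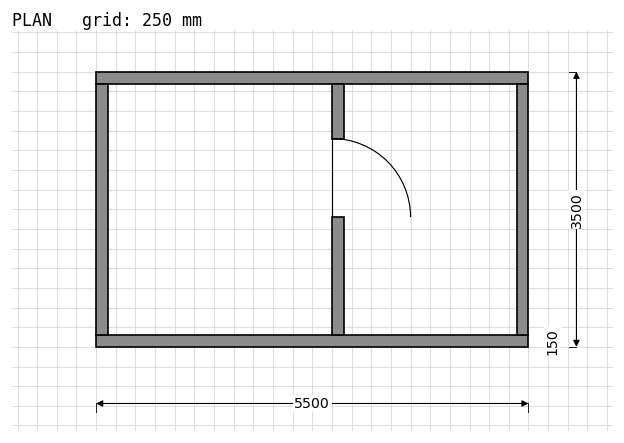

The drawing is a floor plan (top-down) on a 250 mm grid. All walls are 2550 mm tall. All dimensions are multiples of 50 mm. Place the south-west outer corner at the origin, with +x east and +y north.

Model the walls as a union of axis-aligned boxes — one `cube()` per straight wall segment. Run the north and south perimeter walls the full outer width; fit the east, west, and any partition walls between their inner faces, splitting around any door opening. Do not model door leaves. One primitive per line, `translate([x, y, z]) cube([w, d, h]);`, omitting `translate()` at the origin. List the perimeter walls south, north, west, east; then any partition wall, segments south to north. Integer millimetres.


cube([5500, 150, 2550]);
translate([0, 3350, 0]) cube([5500, 150, 2550]);
translate([0, 150, 0]) cube([150, 3200, 2550]);
translate([5350, 150, 0]) cube([150, 3200, 2550]);
translate([3000, 150, 0]) cube([150, 1500, 2550]);
translate([3000, 2650, 0]) cube([150, 700, 2550]);


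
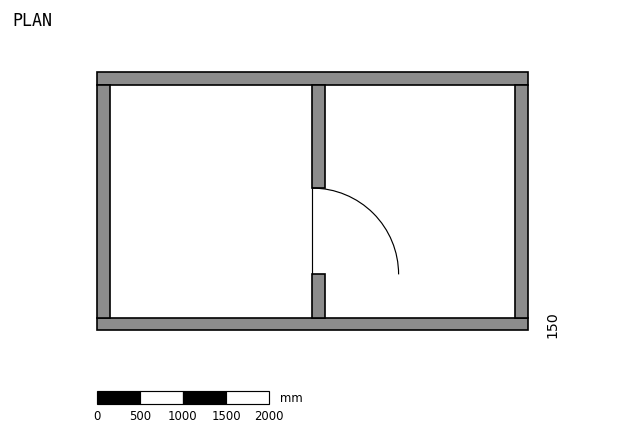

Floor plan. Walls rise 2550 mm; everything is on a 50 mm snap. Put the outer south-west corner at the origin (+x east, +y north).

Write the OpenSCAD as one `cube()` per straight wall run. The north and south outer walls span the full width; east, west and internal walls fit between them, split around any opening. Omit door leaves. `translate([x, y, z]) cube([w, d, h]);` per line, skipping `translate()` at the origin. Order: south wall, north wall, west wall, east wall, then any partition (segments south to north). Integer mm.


cube([5000, 150, 2550]);
translate([0, 2850, 0]) cube([5000, 150, 2550]);
translate([0, 150, 0]) cube([150, 2700, 2550]);
translate([4850, 150, 0]) cube([150, 2700, 2550]);
translate([2500, 150, 0]) cube([150, 500, 2550]);
translate([2500, 1650, 0]) cube([150, 1200, 2550]);
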